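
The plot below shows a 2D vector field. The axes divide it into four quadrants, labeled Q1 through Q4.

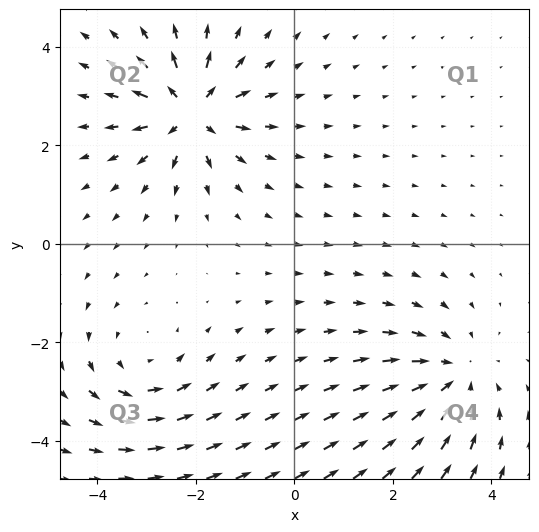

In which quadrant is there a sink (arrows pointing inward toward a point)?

Q4

The sink sits at approximately (3.2, -2.7), which lies in quadrant Q4. The divergence there is about -3, negative as expected for a sink.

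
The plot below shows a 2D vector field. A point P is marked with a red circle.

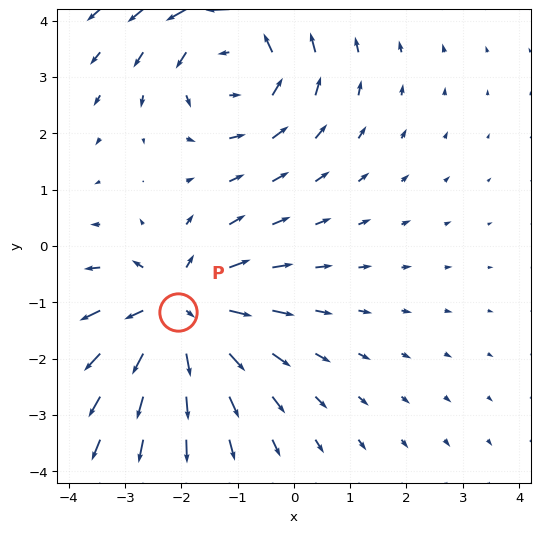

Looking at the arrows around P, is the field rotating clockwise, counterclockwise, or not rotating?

not rotating

Near P at (-2.1, -1.2) the arrows show no circulation. The curl there is ≈0.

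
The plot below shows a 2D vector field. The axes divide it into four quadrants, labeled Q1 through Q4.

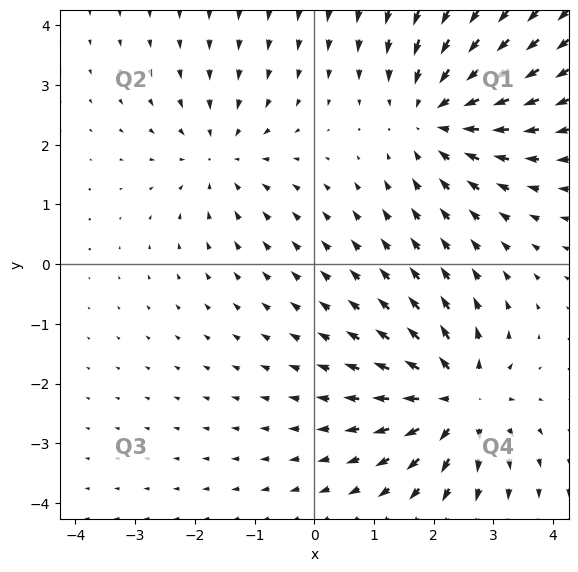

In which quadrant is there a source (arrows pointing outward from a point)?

The source sits at approximately (2.4, -2.3), which lies in quadrant Q4. The divergence there is about +5, positive as expected for a source.

Q4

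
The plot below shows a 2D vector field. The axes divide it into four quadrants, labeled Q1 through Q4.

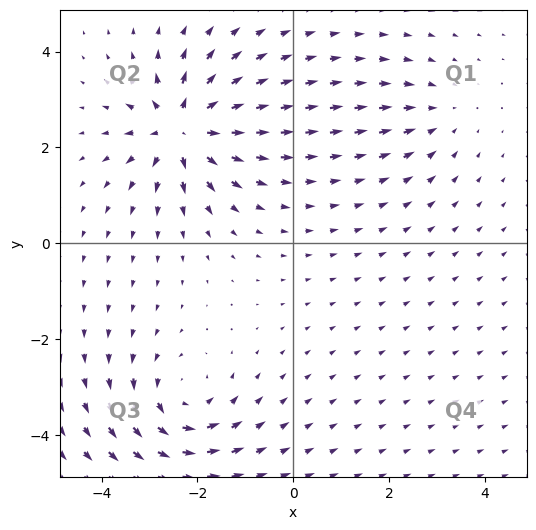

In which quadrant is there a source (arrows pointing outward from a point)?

The source sits at approximately (-2.3, 2.4), which lies in quadrant Q2. The divergence there is about +7, positive as expected for a source.

Q2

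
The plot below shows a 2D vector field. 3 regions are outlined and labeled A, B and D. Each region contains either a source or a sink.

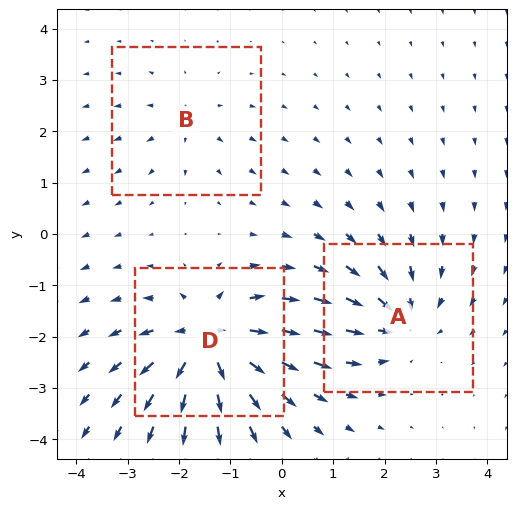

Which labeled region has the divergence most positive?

D

Divergence at each region's feature centre — A: about -4, B: about +2, D: about +6. Region D is most positive.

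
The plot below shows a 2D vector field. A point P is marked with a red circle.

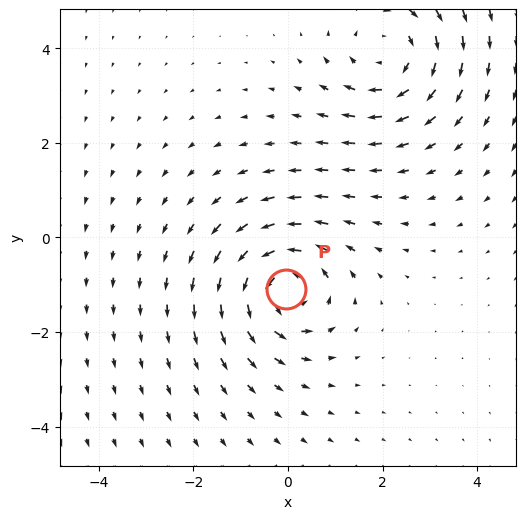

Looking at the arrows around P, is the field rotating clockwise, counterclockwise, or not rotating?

Near P at (-0.0, -1.1) the arrows circulate counterclockwise. The curl (z-component) there is about +5; positive curl means counterclockwise rotation.

counterclockwise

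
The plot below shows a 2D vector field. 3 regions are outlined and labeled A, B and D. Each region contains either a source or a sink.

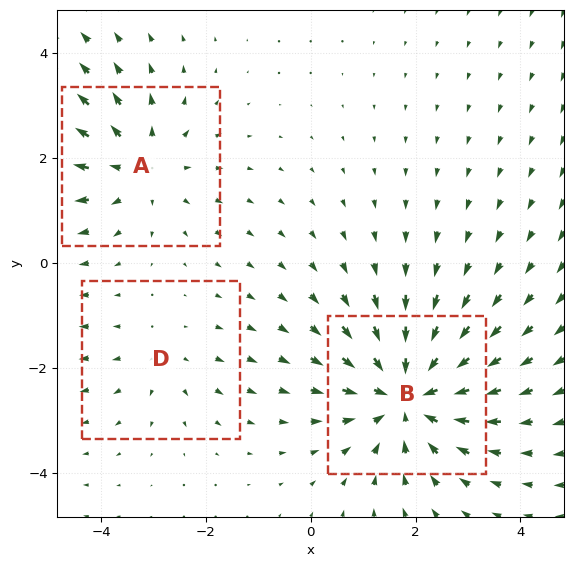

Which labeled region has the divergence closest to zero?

Divergence at each region's feature centre — A: about +3, B: about -4, D: about +2. Region D is closest to zero.

D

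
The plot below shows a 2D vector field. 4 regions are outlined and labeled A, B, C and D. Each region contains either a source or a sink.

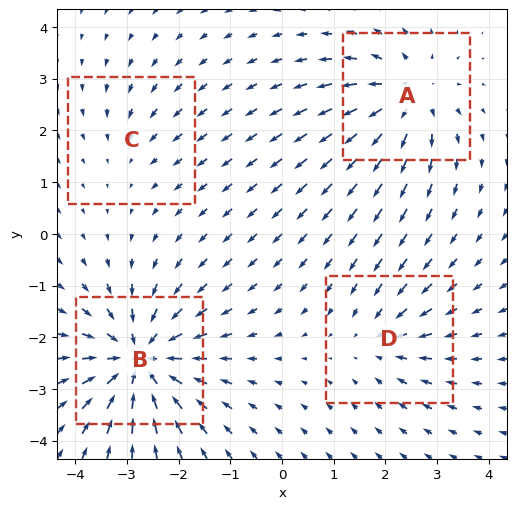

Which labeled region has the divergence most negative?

Divergence at each region's feature centre — A: about +5, B: about -7, C: about -2, D: about -3. Region B is most negative.

B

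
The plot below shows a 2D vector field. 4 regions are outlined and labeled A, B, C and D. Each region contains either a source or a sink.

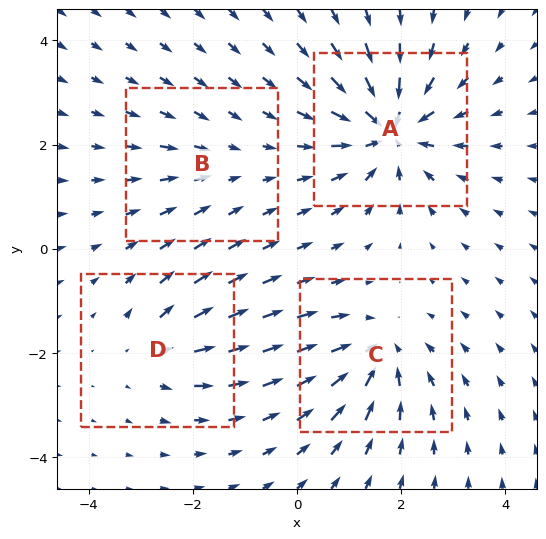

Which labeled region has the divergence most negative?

Divergence at each region's feature centre — A: about -8, B: about -2, C: about -5, D: about +4. Region A is most negative.

A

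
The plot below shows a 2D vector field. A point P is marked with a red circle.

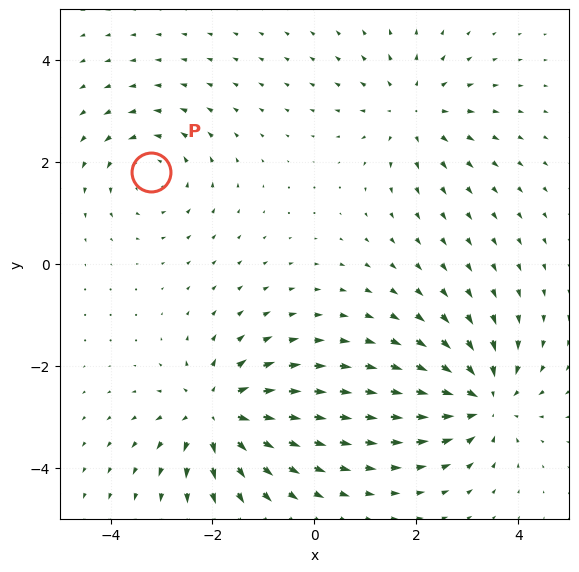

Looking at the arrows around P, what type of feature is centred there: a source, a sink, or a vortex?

vortex

At P (-3.2, 1.8) the arrows circulate counterclockwise. Divergence ≈0, curl about +3 — near-zero divergence with nonzero curl is a vortex.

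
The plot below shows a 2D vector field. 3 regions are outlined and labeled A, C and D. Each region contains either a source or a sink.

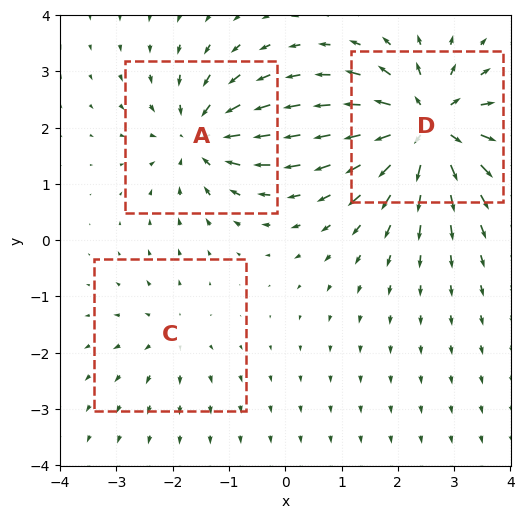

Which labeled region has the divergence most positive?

D

Divergence at each region's feature centre — A: about -4, C: about +2, D: about +6. Region D is most positive.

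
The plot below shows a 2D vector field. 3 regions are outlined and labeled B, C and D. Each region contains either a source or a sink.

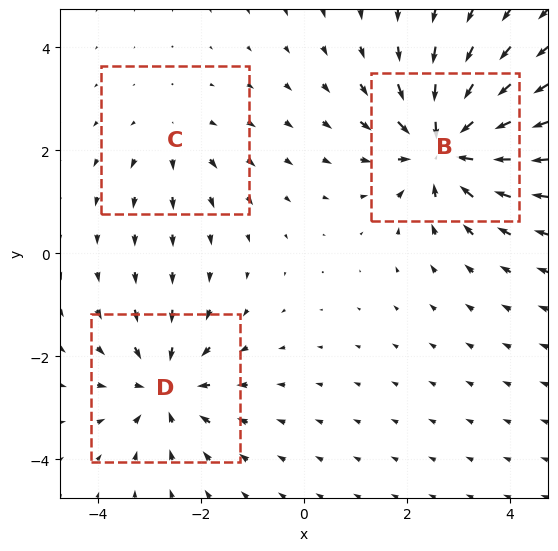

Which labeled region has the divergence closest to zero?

Divergence at each region's feature centre — B: about -5, C: about +2, D: about -4. Region C is closest to zero.

C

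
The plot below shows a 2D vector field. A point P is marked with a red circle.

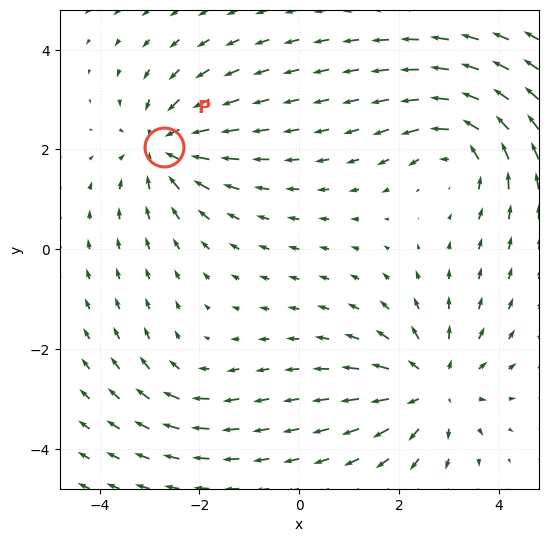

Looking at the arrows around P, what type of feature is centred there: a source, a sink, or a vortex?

At P (-2.7, 2.1) the arrows converge inward. Divergence about -5, curl ≈0 — negative divergence with near-zero curl is a sink.

sink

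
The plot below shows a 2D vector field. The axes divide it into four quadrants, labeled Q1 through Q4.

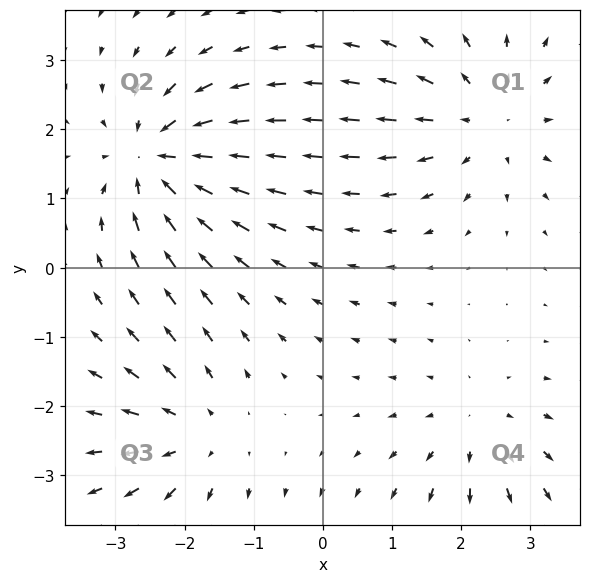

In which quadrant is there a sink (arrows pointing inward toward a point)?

Q2

The sink sits at approximately (-2.4, 1.6), which lies in quadrant Q2. The divergence there is about -6, negative as expected for a sink.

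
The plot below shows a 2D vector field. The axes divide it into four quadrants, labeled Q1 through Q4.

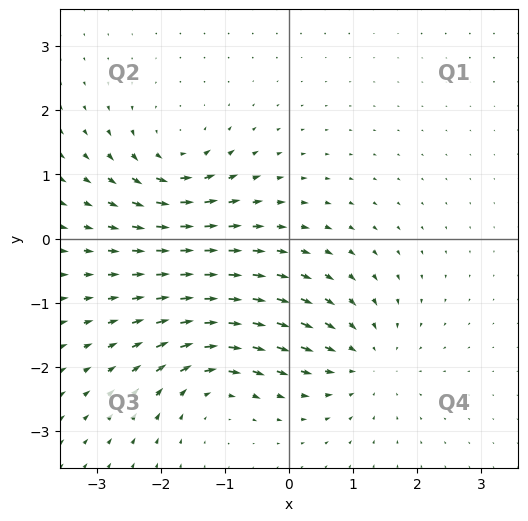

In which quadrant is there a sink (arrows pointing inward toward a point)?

Q4

The sink sits at approximately (1.2, -1.9), which lies in quadrant Q4. The divergence there is about -4, negative as expected for a sink.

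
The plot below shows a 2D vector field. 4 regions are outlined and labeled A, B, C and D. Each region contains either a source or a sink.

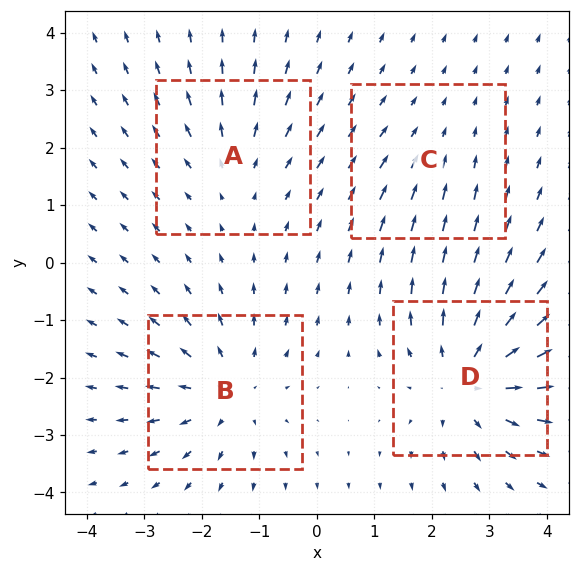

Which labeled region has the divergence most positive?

D

Divergence at each region's feature centre — A: about +3, B: about +5, C: about -2, D: about +6. Region D is most positive.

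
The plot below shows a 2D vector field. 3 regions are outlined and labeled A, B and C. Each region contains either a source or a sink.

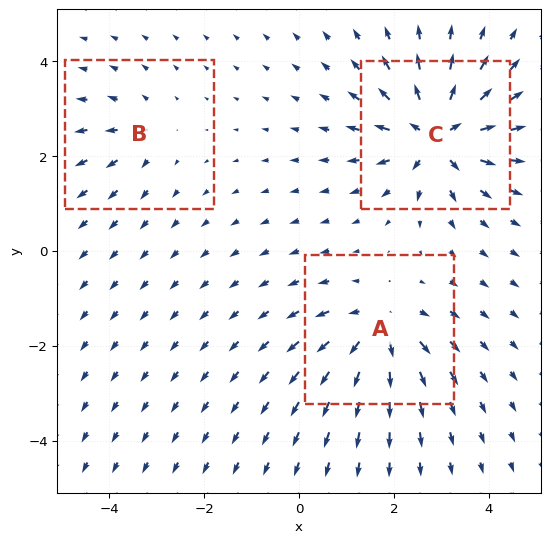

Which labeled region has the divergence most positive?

C

Divergence at each region's feature centre — A: about +4, B: about +2, C: about +6. Region C is most positive.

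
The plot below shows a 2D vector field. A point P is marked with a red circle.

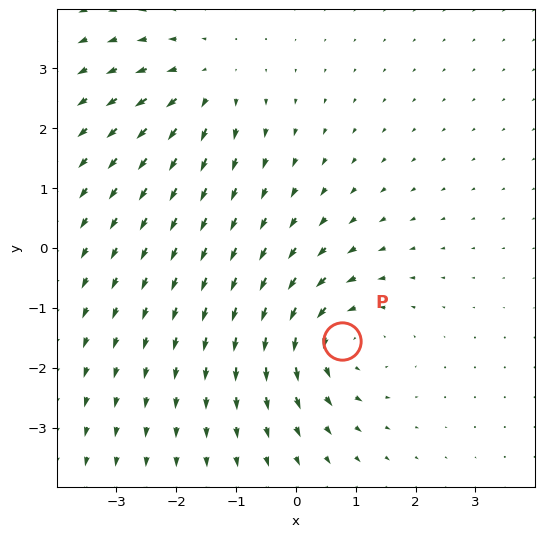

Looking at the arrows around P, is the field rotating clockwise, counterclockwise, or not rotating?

counterclockwise

Near P at (0.8, -1.6) the arrows circulate counterclockwise. The curl (z-component) there is about +4; positive curl means counterclockwise rotation.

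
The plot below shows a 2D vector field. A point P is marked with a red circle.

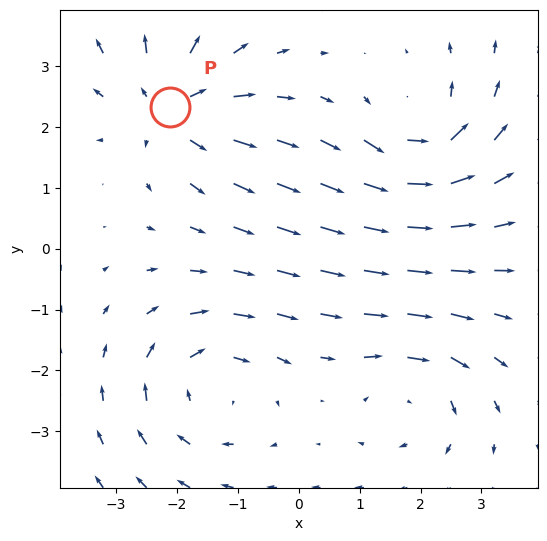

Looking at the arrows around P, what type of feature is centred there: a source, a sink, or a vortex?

source

At P (-2.1, 2.3) the arrows spread outward. Divergence about +4, curl ≈0 — positive divergence with near-zero curl is a source.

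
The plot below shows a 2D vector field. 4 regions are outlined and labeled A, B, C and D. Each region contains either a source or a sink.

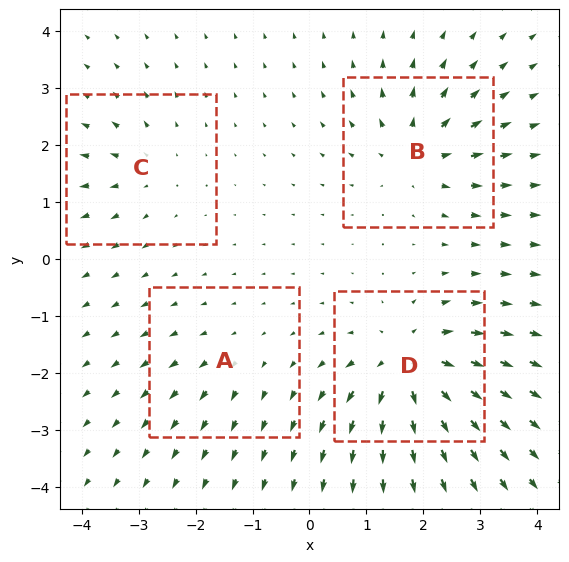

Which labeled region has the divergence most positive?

D

Divergence at each region's feature centre — A: about +2, B: about +6, C: about +4, D: about +9. Region D is most positive.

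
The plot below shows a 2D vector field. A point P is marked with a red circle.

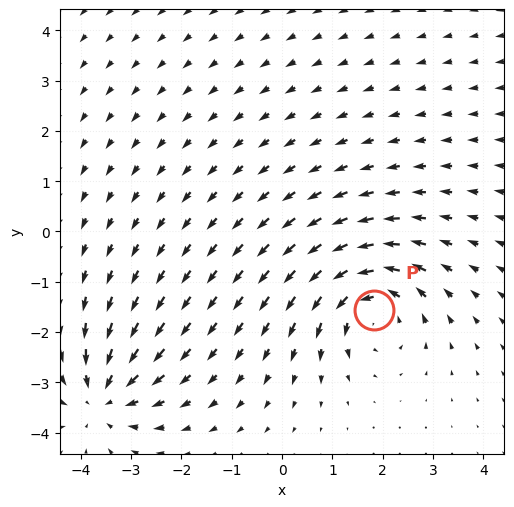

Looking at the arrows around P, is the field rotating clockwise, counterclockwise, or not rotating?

Near P at (1.8, -1.6) the arrows circulate counterclockwise. The curl (z-component) there is about +6; positive curl means counterclockwise rotation.

counterclockwise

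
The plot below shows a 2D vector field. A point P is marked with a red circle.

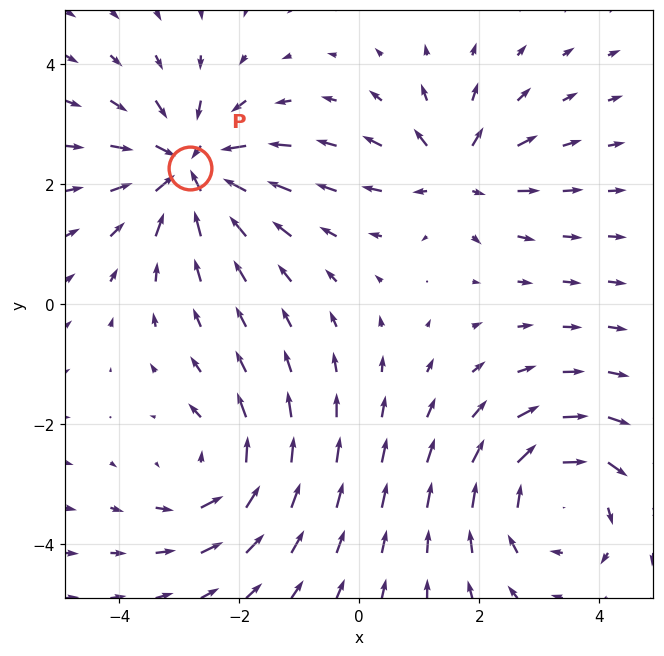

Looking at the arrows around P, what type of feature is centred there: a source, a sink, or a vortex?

At P (-2.8, 2.3) the arrows converge inward. Divergence about -5, curl ≈0 — negative divergence with near-zero curl is a sink.

sink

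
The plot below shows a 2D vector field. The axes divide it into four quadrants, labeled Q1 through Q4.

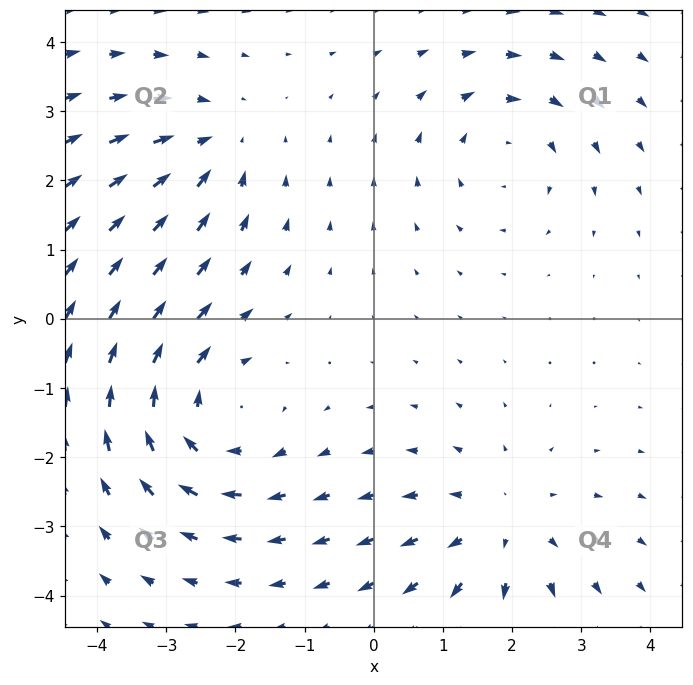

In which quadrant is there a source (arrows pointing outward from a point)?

The source sits at approximately (1.8, -3.0), which lies in quadrant Q4. The divergence there is about +3, positive as expected for a source.

Q4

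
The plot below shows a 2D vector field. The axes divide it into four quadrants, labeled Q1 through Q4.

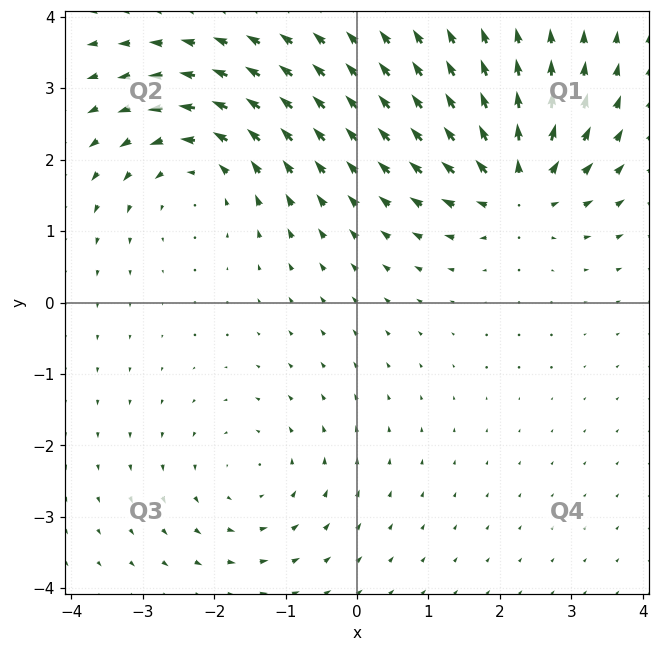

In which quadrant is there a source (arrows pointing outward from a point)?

Q1

The source sits at approximately (2.2, 1.6), which lies in quadrant Q1. The divergence there is about +5, positive as expected for a source.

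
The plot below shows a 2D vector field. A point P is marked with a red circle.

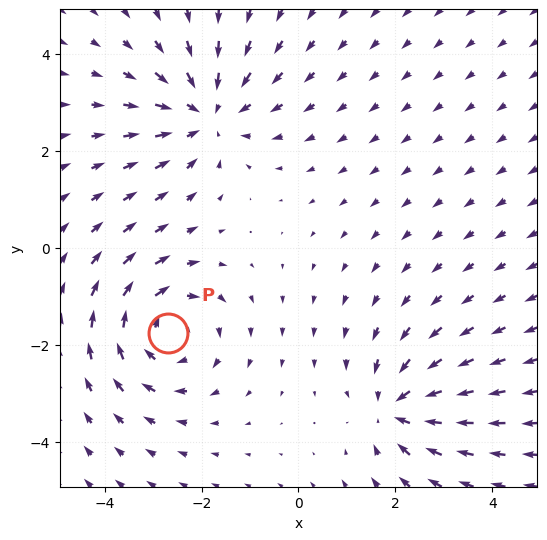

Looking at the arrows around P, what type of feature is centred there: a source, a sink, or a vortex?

vortex

At P (-2.7, -1.8) the arrows circulate clockwise. Divergence ≈0, curl about -4 — near-zero divergence with nonzero curl is a vortex.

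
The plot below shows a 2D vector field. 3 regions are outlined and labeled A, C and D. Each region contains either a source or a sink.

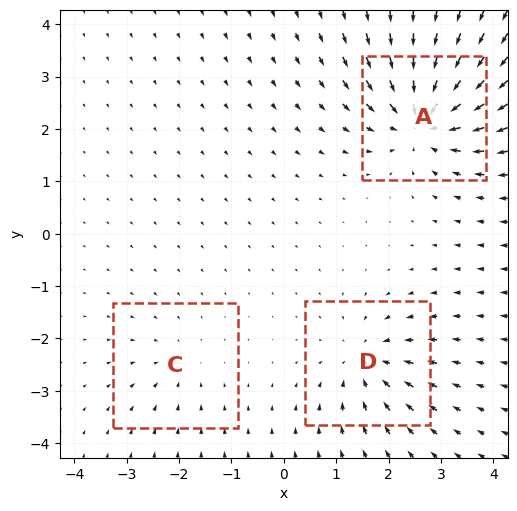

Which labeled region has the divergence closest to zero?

Divergence at each region's feature centre — A: about -6, C: about -2, D: about -4. Region C is closest to zero.

C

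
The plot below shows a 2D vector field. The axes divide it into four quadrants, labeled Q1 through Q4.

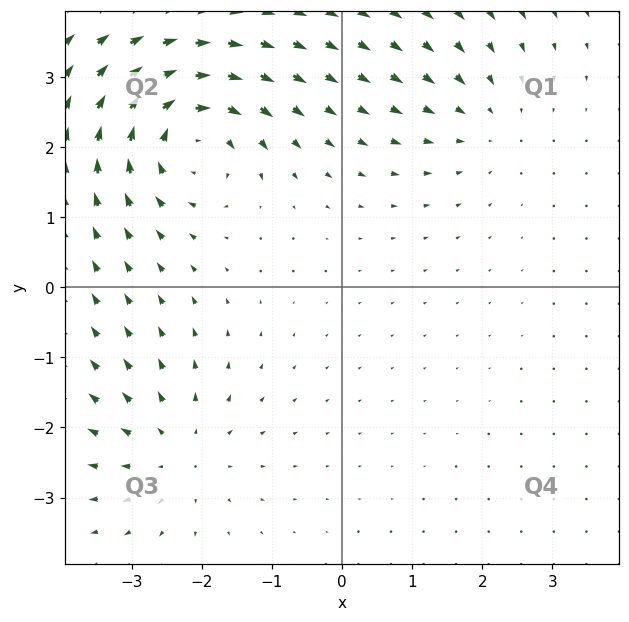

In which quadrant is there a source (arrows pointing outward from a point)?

Q3

The source sits at approximately (-2.4, -2.3), which lies in quadrant Q3. The divergence there is about +3, positive as expected for a source.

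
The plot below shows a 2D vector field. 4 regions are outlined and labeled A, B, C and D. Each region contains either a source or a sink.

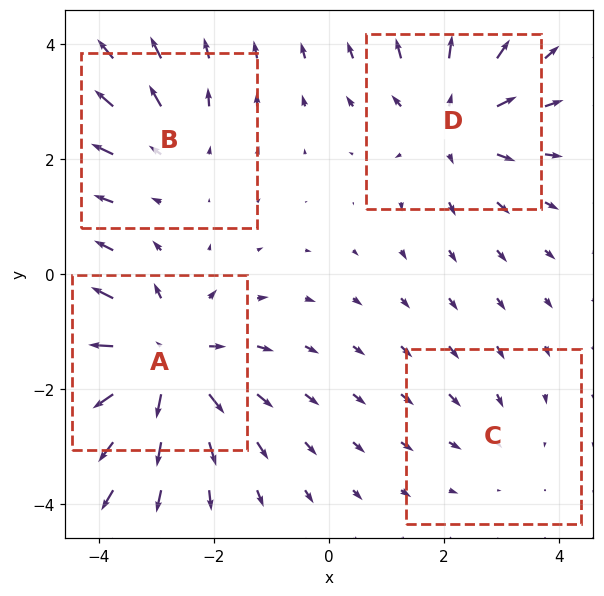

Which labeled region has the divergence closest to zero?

C

Divergence at each region's feature centre — A: about +6, B: about +3, C: about -2, D: about +4. Region C is closest to zero.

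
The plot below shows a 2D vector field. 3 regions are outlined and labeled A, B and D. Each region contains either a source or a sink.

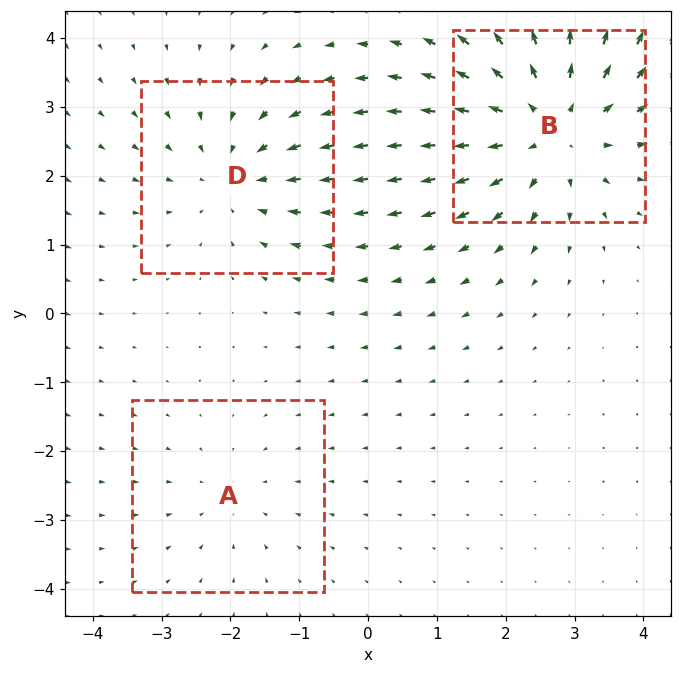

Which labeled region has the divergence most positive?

Divergence at each region's feature centre — A: about -2, B: about +4, D: about -3. Region B is most positive.

B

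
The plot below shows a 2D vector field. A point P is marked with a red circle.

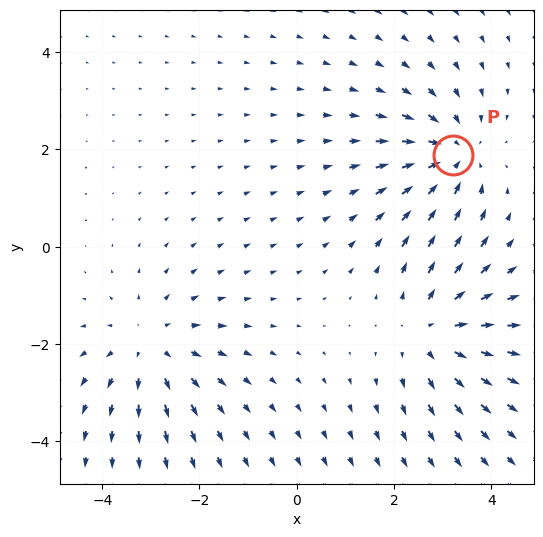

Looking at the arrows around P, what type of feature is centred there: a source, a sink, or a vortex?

At P (3.2, 1.9) the arrows converge inward. Divergence about -3, curl ≈0 — negative divergence with near-zero curl is a sink.

sink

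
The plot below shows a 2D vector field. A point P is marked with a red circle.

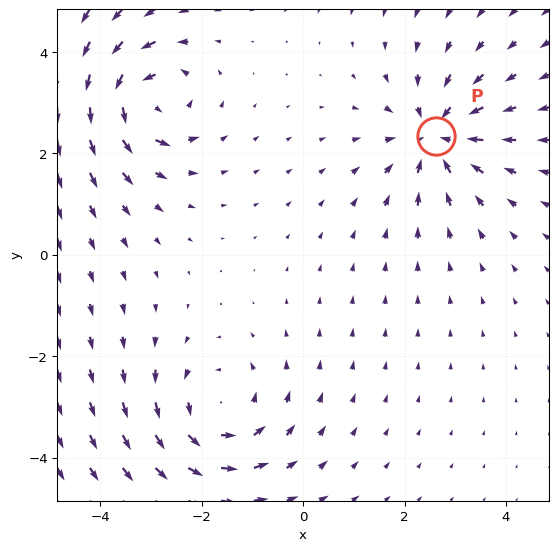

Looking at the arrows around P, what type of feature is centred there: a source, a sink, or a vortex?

sink

At P (2.6, 2.3) the arrows converge inward. Divergence about -3, curl ≈0 — negative divergence with near-zero curl is a sink.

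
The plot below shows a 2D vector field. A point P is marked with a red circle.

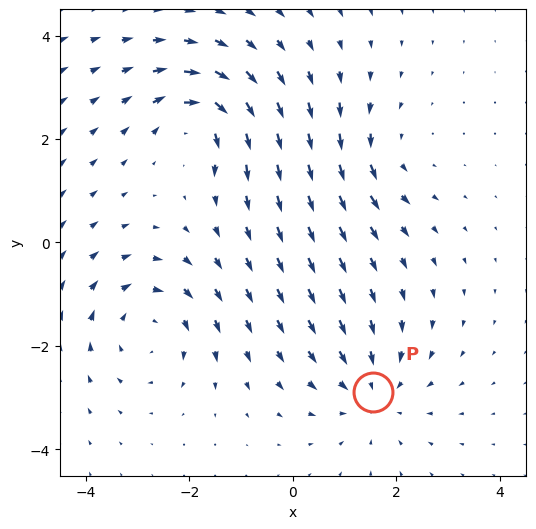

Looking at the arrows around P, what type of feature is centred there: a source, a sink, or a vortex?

sink

At P (1.5, -2.9) the arrows converge inward. Divergence about -3, curl ≈0 — negative divergence with near-zero curl is a sink.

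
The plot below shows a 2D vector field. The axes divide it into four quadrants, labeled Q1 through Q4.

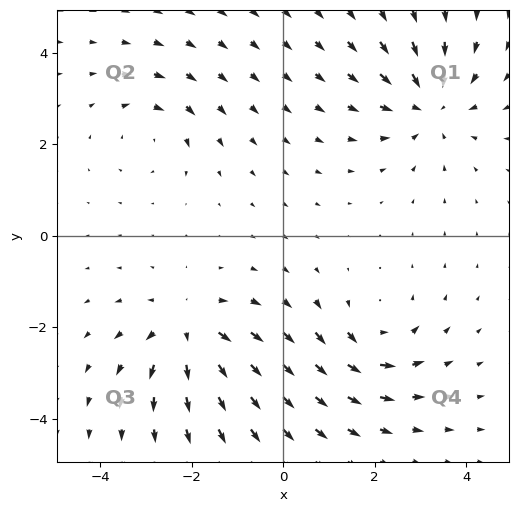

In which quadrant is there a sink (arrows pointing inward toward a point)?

Q1

The sink sits at approximately (3.2, 2.9), which lies in quadrant Q1. The divergence there is about -5, negative as expected for a sink.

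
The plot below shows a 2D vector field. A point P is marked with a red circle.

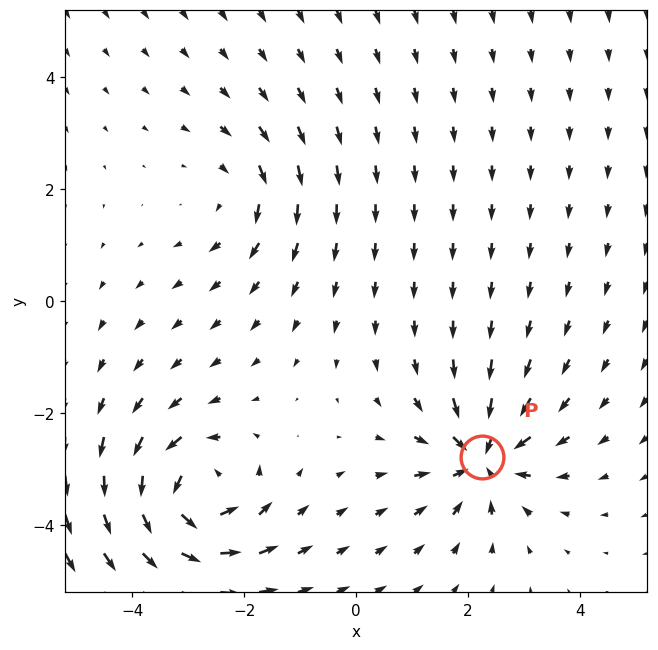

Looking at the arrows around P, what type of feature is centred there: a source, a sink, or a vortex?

sink

At P (2.3, -2.8) the arrows converge inward. Divergence about -5, curl ≈0 — negative divergence with near-zero curl is a sink.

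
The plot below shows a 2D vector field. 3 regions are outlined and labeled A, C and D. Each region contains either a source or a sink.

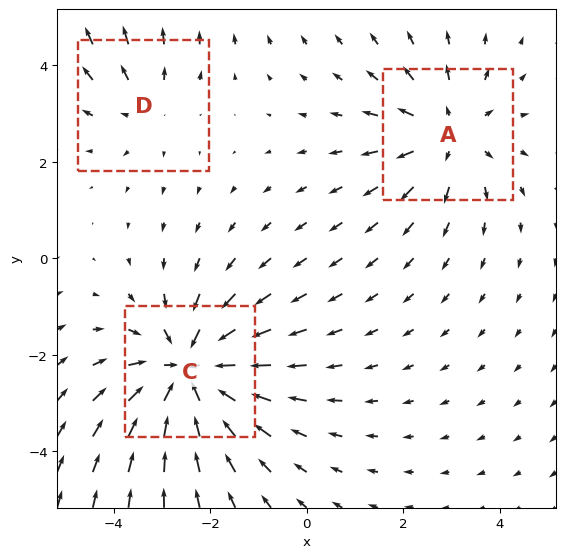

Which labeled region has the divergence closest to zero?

D

Divergence at each region's feature centre — A: about +3, C: about -4, D: about +2. Region D is closest to zero.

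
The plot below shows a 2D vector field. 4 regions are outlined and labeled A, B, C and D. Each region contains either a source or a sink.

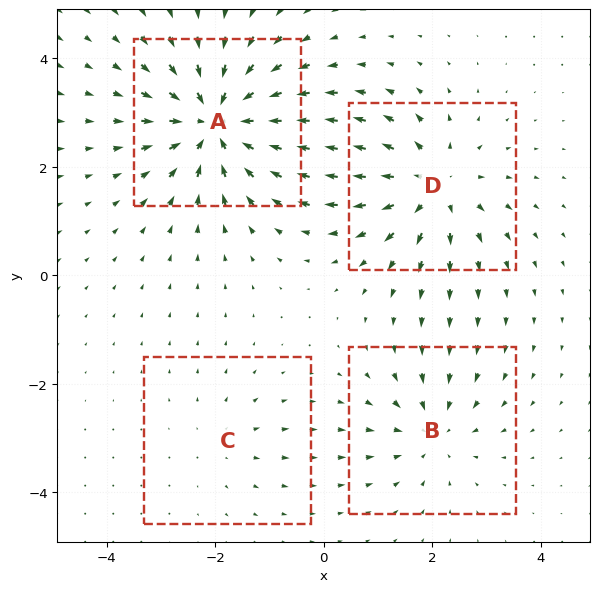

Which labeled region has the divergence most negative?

Divergence at each region's feature centre — A: about -7, B: about -4, C: about +2, D: about +5. Region A is most negative.

A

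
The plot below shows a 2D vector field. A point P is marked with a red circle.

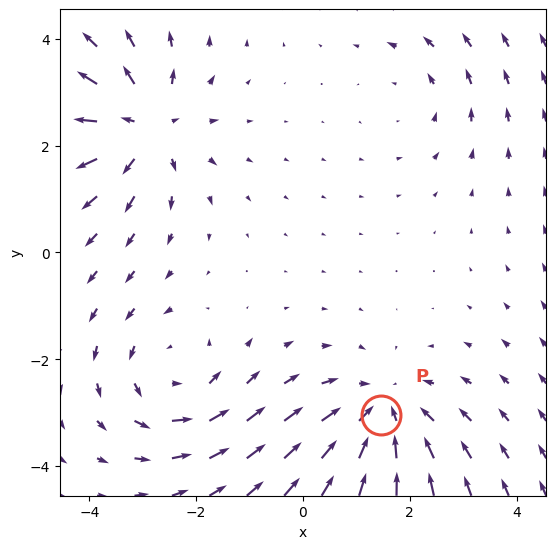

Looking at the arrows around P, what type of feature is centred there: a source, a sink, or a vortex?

At P (1.5, -3.0) the arrows converge inward. Divergence about -4, curl ≈0 — negative divergence with near-zero curl is a sink.

sink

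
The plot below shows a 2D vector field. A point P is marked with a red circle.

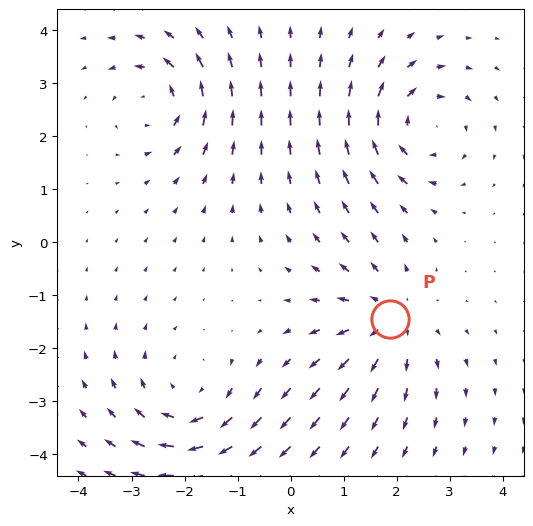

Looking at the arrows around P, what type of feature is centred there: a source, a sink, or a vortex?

At P (1.9, -1.5) the arrows spread outward. Divergence about +4, curl ≈0 — positive divergence with near-zero curl is a source.

source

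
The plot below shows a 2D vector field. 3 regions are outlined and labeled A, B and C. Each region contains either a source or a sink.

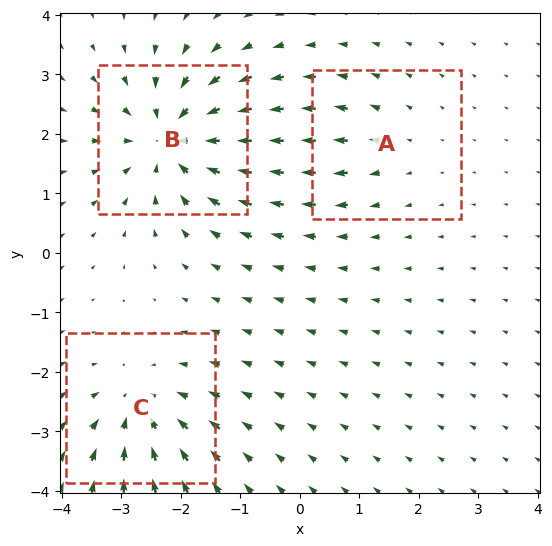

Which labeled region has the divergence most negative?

B

Divergence at each region's feature centre — A: about +2, B: about -5, C: about -4. Region B is most negative.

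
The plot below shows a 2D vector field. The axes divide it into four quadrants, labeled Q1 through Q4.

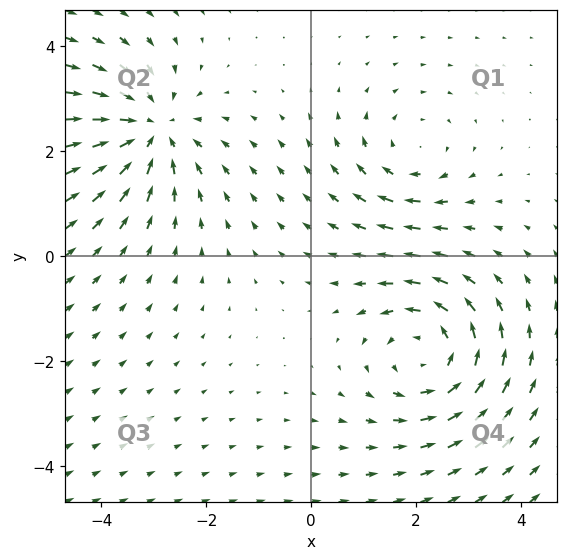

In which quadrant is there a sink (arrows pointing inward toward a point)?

Q2

The sink sits at approximately (-3.1, 2.4), which lies in quadrant Q2. The divergence there is about -4, negative as expected for a sink.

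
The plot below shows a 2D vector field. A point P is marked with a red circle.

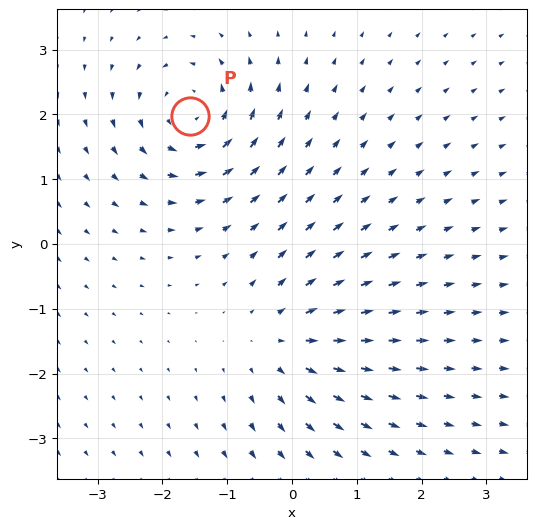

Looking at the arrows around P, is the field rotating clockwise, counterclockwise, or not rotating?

counterclockwise

Near P at (-1.6, 2.0) the arrows circulate counterclockwise. The curl (z-component) there is about +5; positive curl means counterclockwise rotation.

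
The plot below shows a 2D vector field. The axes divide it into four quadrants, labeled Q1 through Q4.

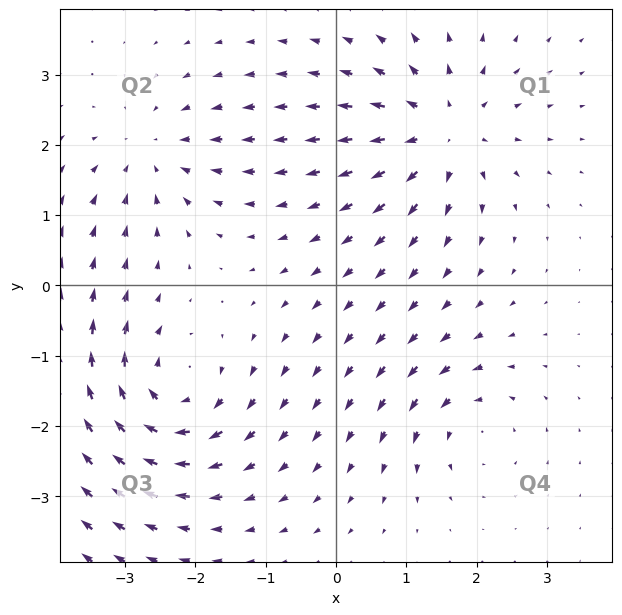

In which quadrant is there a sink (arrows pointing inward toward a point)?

The sink sits at approximately (-2.6, 1.9), which lies in quadrant Q2. The divergence there is about -4, negative as expected for a sink.

Q2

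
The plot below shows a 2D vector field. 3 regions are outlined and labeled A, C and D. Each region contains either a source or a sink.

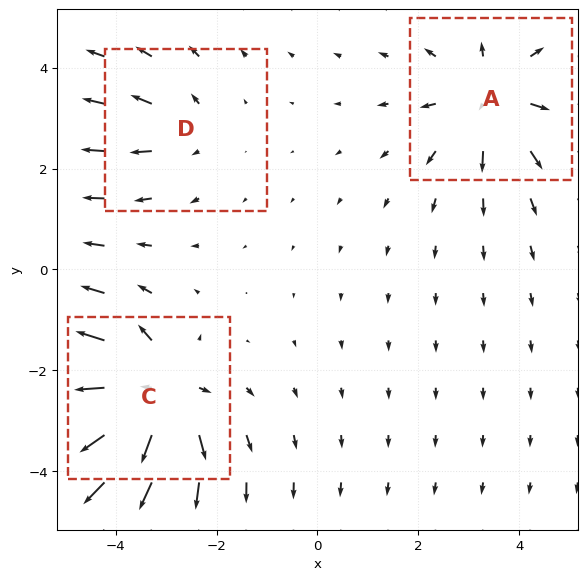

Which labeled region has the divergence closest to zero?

D

Divergence at each region's feature centre — A: about +4, C: about +5, D: about +2. Region D is closest to zero.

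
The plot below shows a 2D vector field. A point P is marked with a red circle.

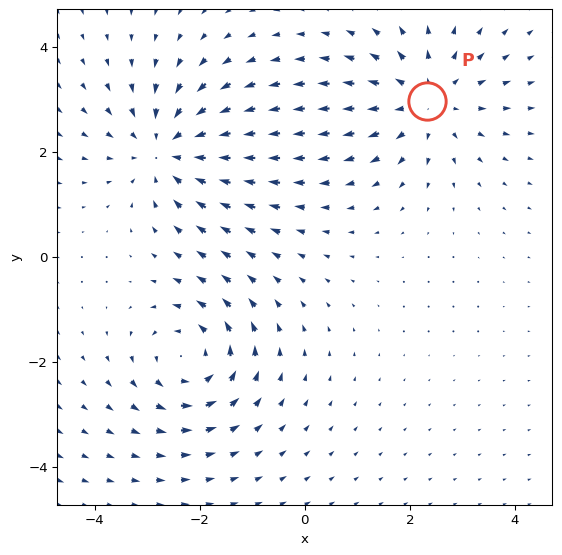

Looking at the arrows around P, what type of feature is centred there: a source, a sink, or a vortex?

source

At P (2.3, 3.0) the arrows spread outward. Divergence about +4, curl ≈0 — positive divergence with near-zero curl is a source.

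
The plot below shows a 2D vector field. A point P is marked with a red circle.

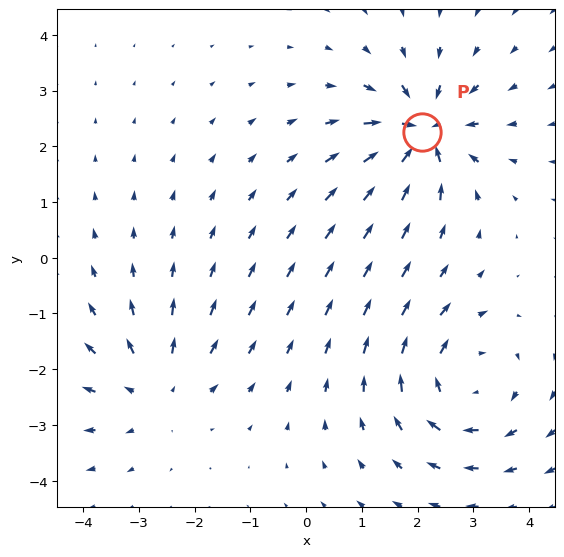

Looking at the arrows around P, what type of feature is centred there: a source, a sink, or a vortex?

sink

At P (2.1, 2.3) the arrows converge inward. Divergence about -5, curl ≈0 — negative divergence with near-zero curl is a sink.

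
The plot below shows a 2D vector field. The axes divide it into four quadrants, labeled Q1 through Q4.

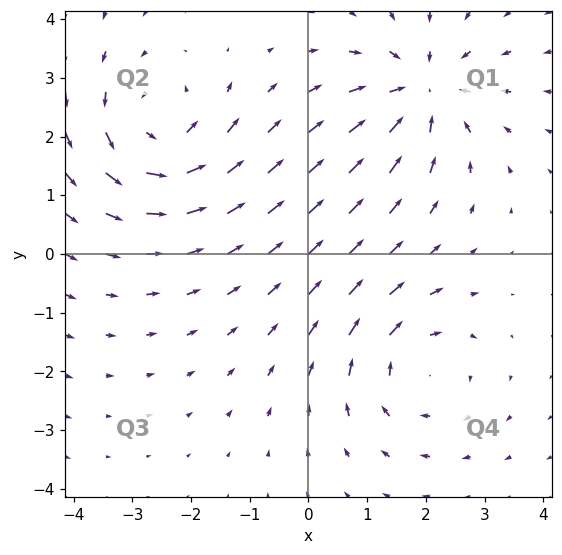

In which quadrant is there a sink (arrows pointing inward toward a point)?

Q1

The sink sits at approximately (1.9, 2.8), which lies in quadrant Q1. The divergence there is about -4, negative as expected for a sink.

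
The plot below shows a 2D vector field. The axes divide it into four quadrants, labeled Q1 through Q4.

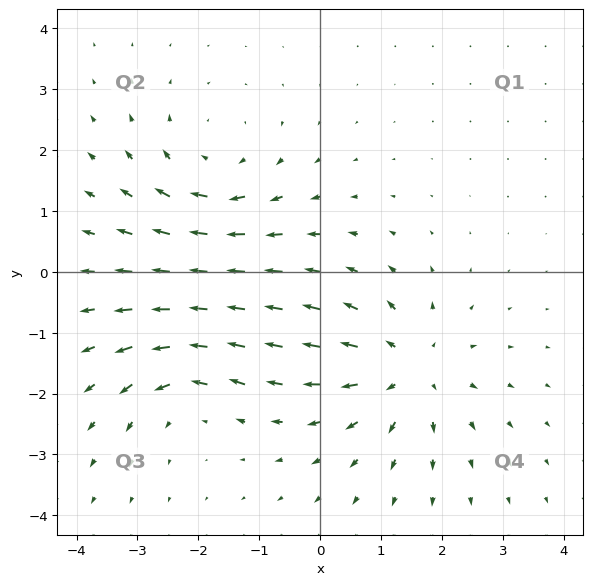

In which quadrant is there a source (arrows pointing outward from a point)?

The source sits at approximately (1.4, -1.6), which lies in quadrant Q4. The divergence there is about +5, positive as expected for a source.

Q4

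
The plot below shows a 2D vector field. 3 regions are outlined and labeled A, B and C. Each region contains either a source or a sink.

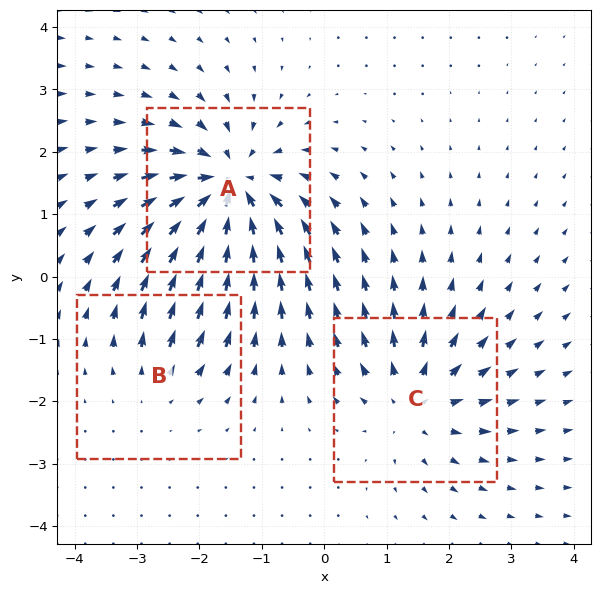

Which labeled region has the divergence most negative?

A

Divergence at each region's feature centre — A: about -6, B: about +2, C: about +4. Region A is most negative.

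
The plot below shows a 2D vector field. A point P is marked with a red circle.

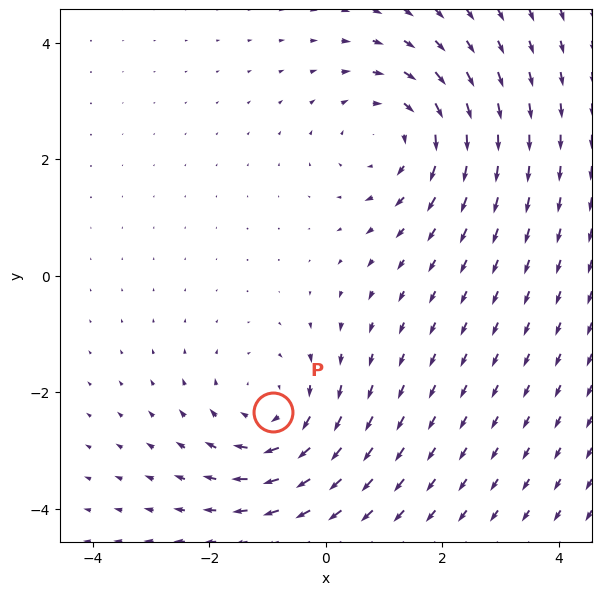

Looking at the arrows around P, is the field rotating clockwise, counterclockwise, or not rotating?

clockwise

Near P at (-0.9, -2.4) the arrows circulate clockwise. The curl (z-component) there is about -3; negative curl means clockwise rotation.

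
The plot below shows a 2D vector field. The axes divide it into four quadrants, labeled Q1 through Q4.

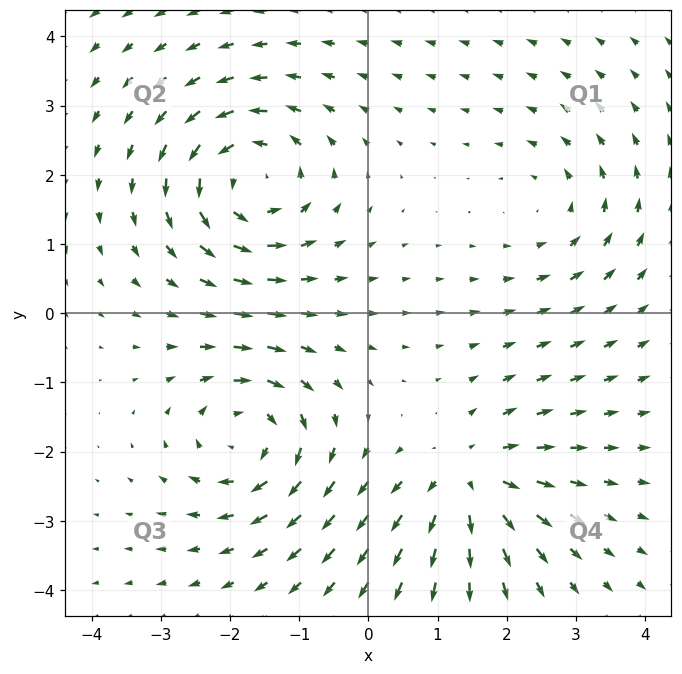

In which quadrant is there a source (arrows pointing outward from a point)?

Q4

The source sits at approximately (1.5, -2.4), which lies in quadrant Q4. The divergence there is about +4, positive as expected for a source.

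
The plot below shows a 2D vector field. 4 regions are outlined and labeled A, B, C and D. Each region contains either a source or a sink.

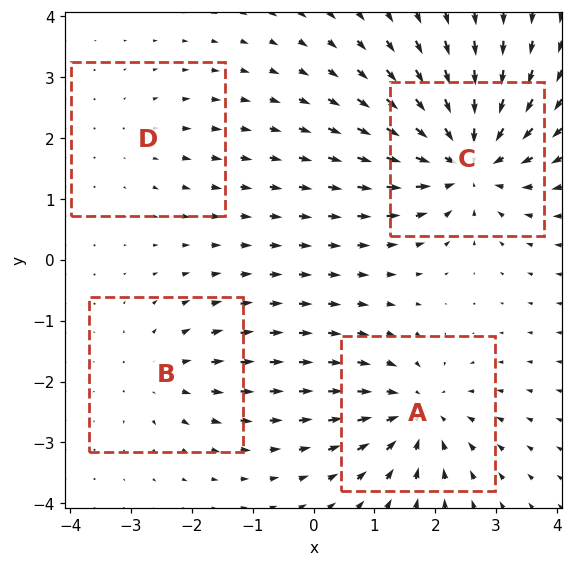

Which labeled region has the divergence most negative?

Divergence at each region's feature centre — A: about -6, B: about +4, C: about -8, D: about +2. Region C is most negative.

C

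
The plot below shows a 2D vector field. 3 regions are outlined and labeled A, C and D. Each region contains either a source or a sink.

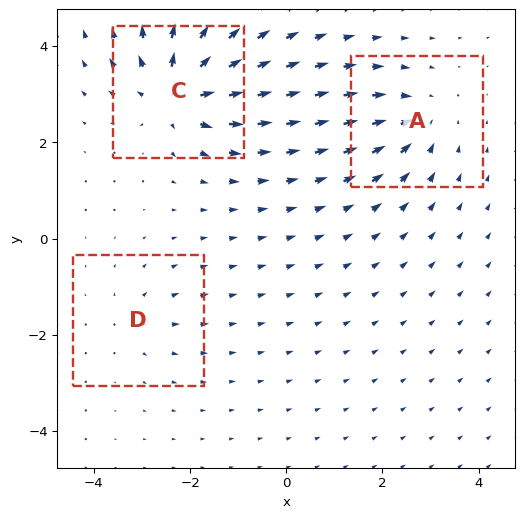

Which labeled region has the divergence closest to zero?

Divergence at each region's feature centre — A: about -4, C: about +6, D: about +2. Region D is closest to zero.

D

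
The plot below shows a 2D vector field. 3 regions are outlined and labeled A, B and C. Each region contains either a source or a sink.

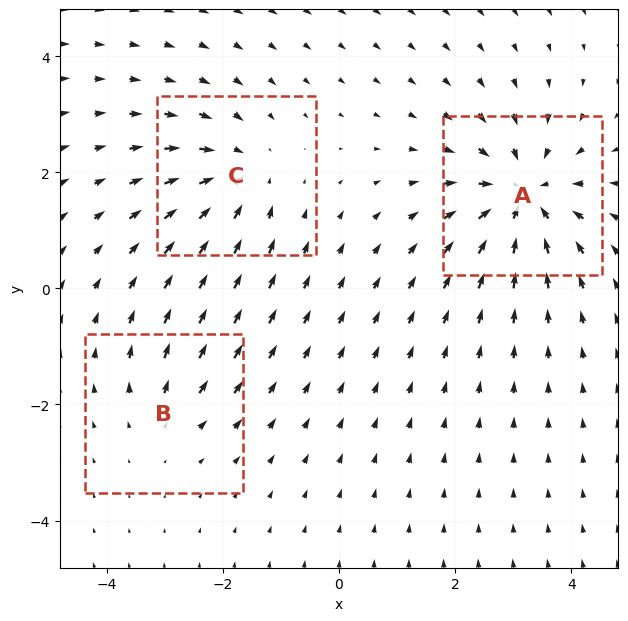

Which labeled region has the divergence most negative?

A

Divergence at each region's feature centre — A: about -5, B: about +2, C: about -3. Region A is most negative.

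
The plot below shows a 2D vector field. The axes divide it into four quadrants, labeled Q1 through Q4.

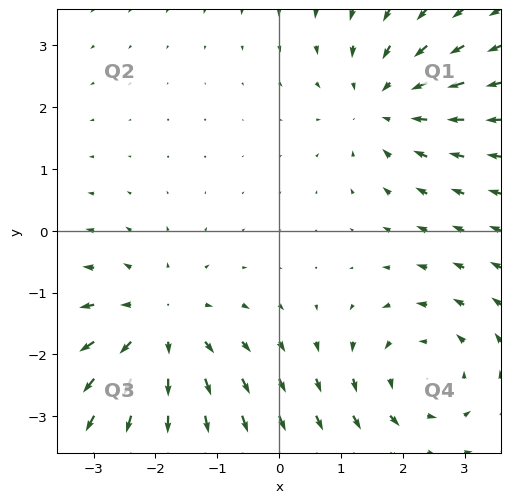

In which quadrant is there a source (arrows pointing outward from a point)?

The source sits at approximately (-2.0, -1.6), which lies in quadrant Q3. The divergence there is about +4, positive as expected for a source.

Q3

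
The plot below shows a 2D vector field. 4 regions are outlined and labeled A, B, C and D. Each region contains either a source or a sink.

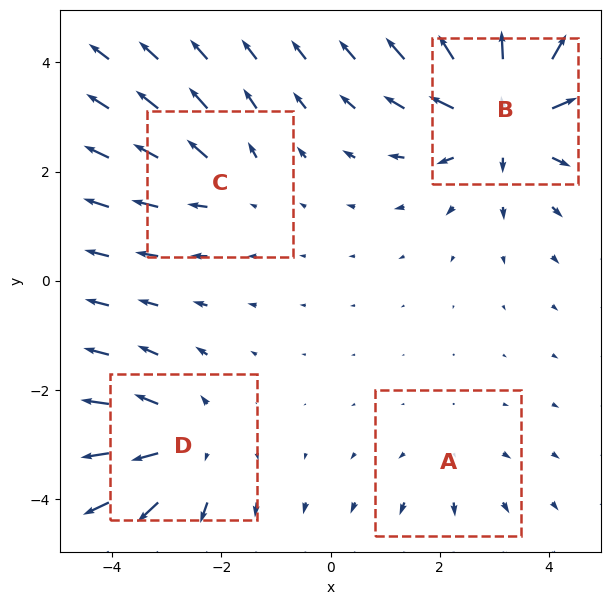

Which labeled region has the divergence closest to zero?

Divergence at each region's feature centre — A: about +2, B: about +6, C: about +3, D: about +4. Region A is closest to zero.

A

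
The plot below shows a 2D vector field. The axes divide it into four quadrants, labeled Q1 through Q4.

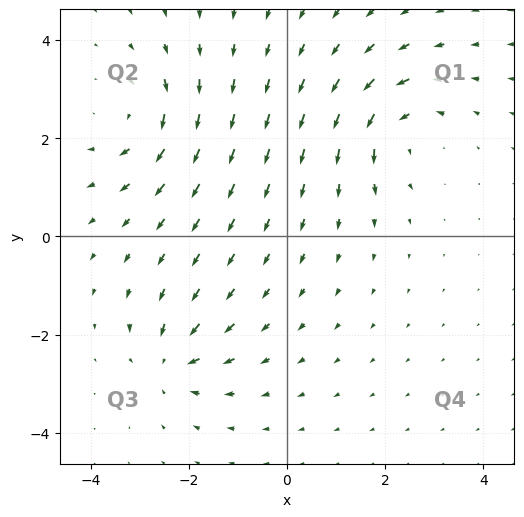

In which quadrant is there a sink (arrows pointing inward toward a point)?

Q3

The sink sits at approximately (-2.4, -2.6), which lies in quadrant Q3. The divergence there is about -4, negative as expected for a sink.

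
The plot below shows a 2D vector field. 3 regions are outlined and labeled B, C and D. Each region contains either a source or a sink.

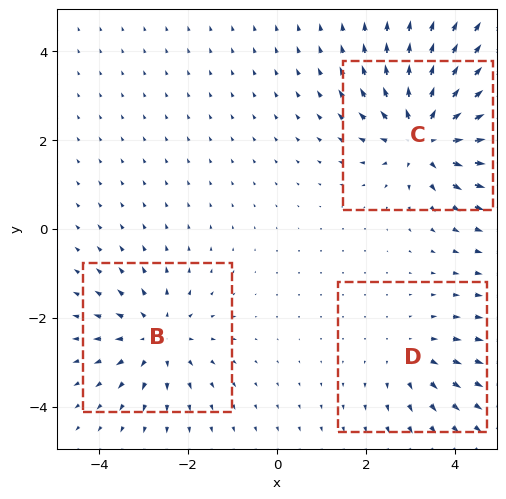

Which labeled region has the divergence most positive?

C

Divergence at each region's feature centre — B: about +3, C: about +5, D: about +2. Region C is most positive.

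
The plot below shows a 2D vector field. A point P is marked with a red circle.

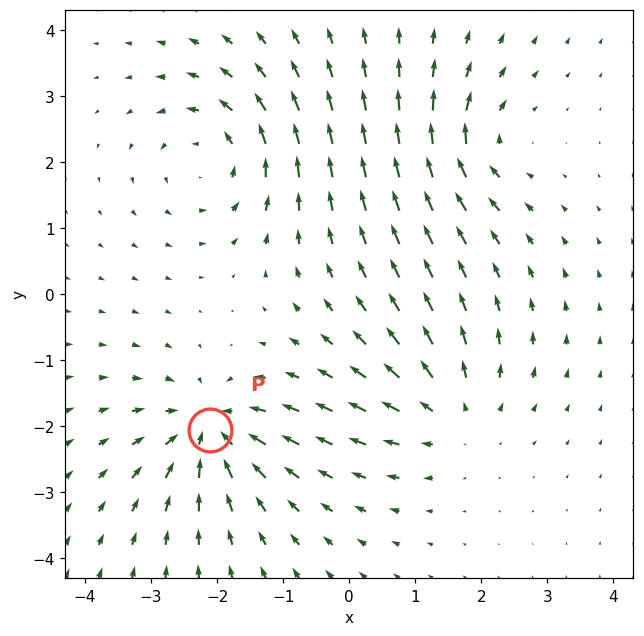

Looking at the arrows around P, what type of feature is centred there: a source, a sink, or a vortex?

sink

At P (-2.1, -2.1) the arrows converge inward. Divergence about -5, curl ≈0 — negative divergence with near-zero curl is a sink.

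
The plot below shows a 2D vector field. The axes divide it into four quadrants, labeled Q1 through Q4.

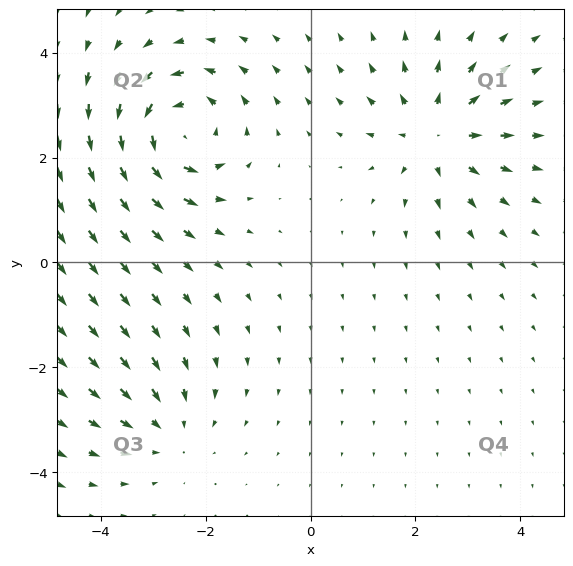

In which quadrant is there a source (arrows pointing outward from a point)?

The source sits at approximately (2.4, 2.4), which lies in quadrant Q1. The divergence there is about +4, positive as expected for a source.

Q1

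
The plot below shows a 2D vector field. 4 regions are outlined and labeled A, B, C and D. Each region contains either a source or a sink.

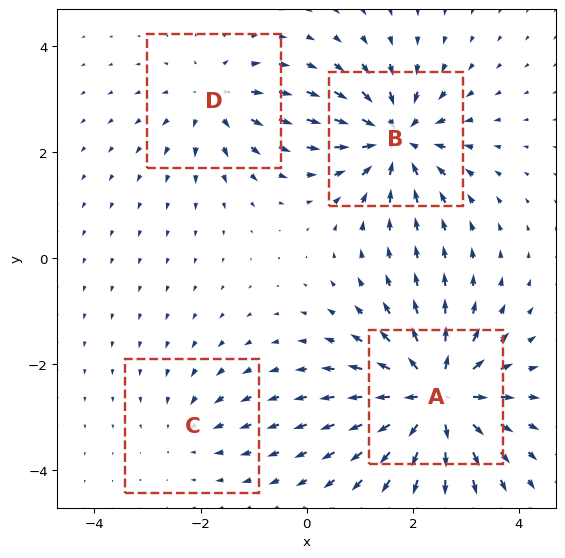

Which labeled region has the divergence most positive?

Divergence at each region's feature centre — A: about +8, B: about -6, C: about -2, D: about +4. Region A is most positive.

A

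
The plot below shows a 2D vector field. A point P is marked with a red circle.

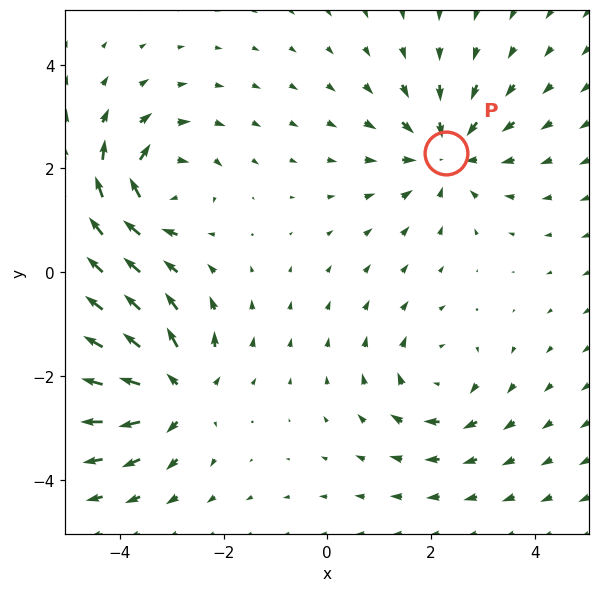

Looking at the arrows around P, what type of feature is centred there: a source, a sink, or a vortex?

At P (2.3, 2.3) the arrows converge inward. Divergence about -4, curl ≈0 — negative divergence with near-zero curl is a sink.

sink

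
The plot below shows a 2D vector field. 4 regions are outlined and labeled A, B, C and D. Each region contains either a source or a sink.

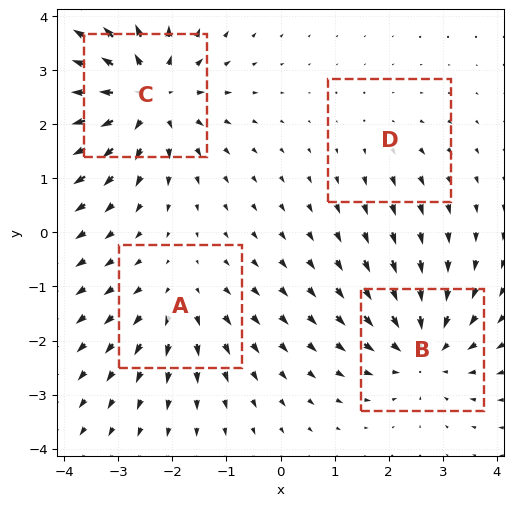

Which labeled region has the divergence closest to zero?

Divergence at each region's feature centre — A: about +3, B: about -5, C: about +7, D: about +2. Region D is closest to zero.

D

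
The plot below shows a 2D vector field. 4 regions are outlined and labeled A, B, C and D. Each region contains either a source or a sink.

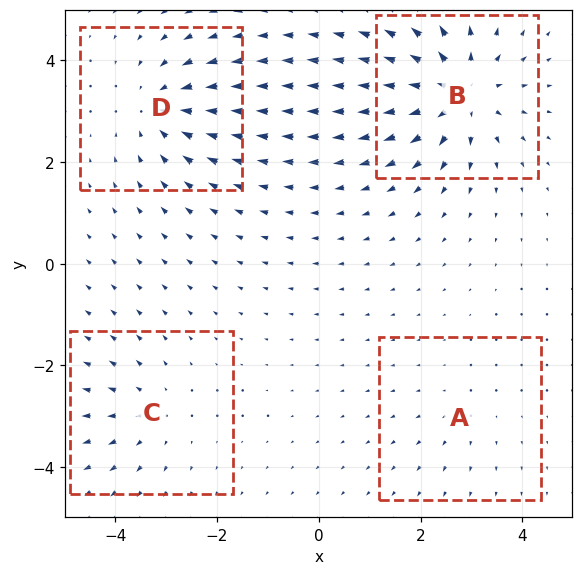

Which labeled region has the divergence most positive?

Divergence at each region's feature centre — A: about +2, B: about +7, C: about +3, D: about -5. Region B is most positive.

B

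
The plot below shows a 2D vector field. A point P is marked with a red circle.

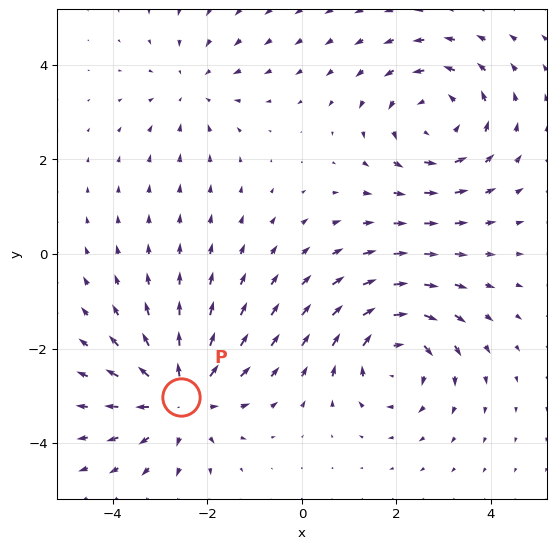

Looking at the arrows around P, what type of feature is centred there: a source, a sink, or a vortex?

source

At P (-2.6, -3.0) the arrows spread outward. Divergence about +5, curl ≈0 — positive divergence with near-zero curl is a source.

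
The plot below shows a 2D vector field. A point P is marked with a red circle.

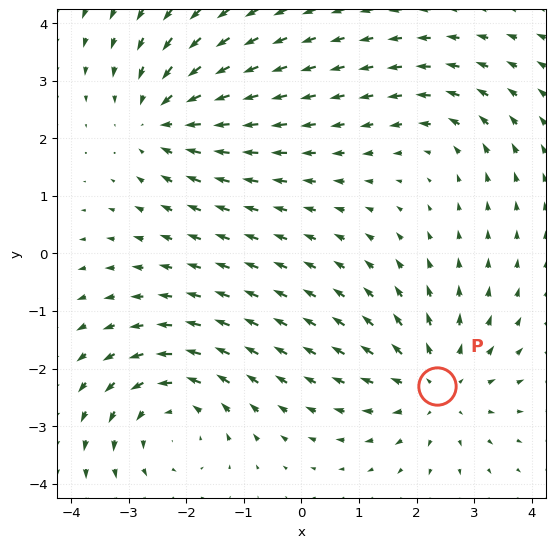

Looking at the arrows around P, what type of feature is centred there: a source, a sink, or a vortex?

At P (2.3, -2.3) the arrows spread outward. Divergence about +4, curl ≈0 — positive divergence with near-zero curl is a source.

source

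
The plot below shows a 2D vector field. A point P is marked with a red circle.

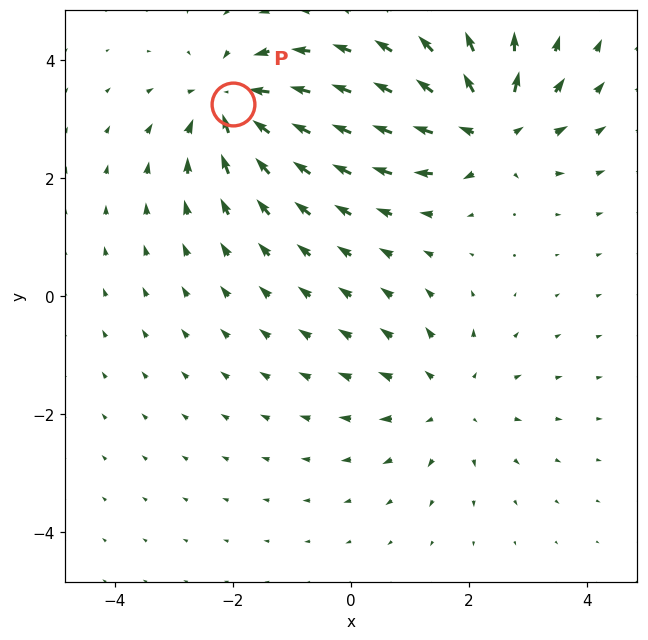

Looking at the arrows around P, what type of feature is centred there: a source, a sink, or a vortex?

sink

At P (-2.0, 3.3) the arrows converge inward. Divergence about -6, curl ≈0 — negative divergence with near-zero curl is a sink.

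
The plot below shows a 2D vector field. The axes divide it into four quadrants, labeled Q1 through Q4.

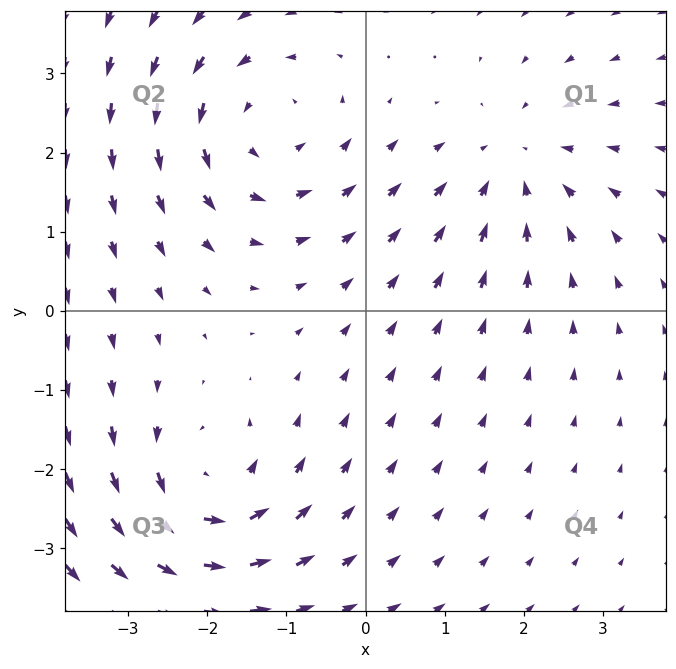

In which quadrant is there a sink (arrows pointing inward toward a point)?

Q1

The sink sits at approximately (1.9, 1.9), which lies in quadrant Q1. The divergence there is about -4, negative as expected for a sink.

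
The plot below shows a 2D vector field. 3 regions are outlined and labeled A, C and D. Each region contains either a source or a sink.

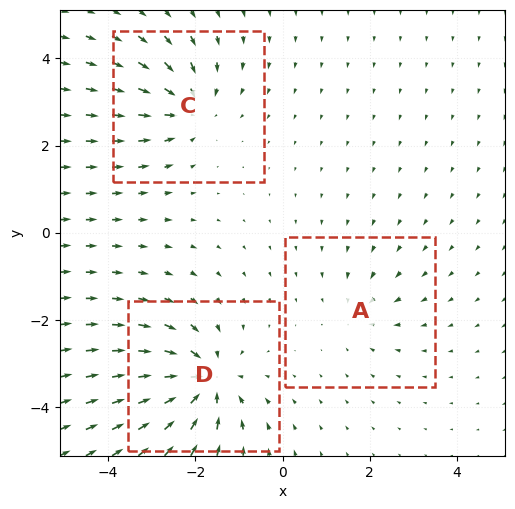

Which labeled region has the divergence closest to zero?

Divergence at each region's feature centre — A: about -2, C: about -4, D: about -5. Region A is closest to zero.

A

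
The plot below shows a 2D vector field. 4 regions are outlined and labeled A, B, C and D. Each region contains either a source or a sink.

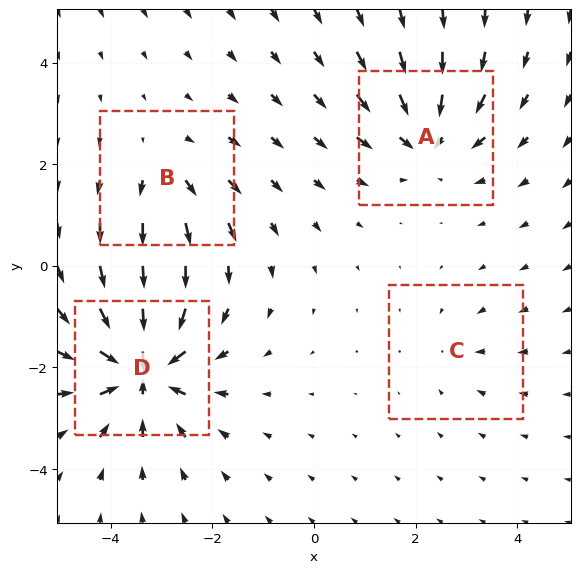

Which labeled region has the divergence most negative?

D

Divergence at each region's feature centre — A: about -5, B: about +3, C: about -2, D: about -8. Region D is most negative.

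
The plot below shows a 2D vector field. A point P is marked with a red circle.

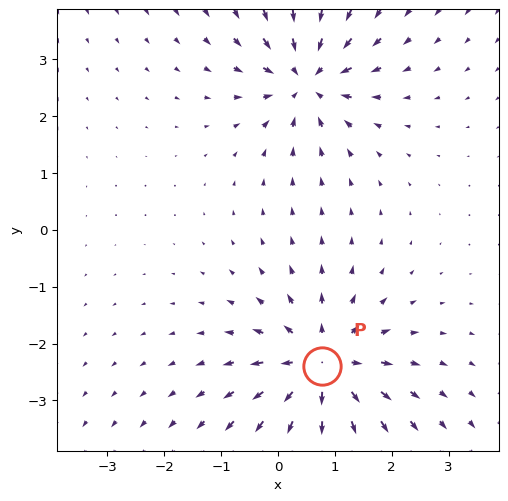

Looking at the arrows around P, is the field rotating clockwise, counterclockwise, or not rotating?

not rotating

Near P at (0.8, -2.4) the arrows show no circulation. The curl there is ≈0.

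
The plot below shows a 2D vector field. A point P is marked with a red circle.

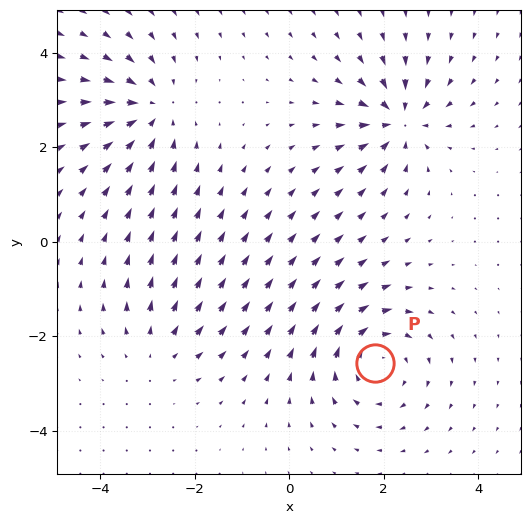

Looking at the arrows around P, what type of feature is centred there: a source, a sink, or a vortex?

vortex

At P (1.8, -2.6) the arrows circulate clockwise. Divergence ≈0, curl about -5 — near-zero divergence with nonzero curl is a vortex.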